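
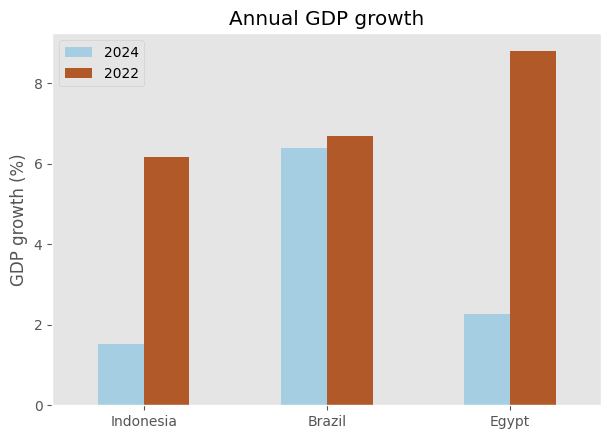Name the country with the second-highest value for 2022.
Top 3 for 2022: Egypt ≈ 9, Brazil ≈ 7, Indonesia ≈ 6.

Brazil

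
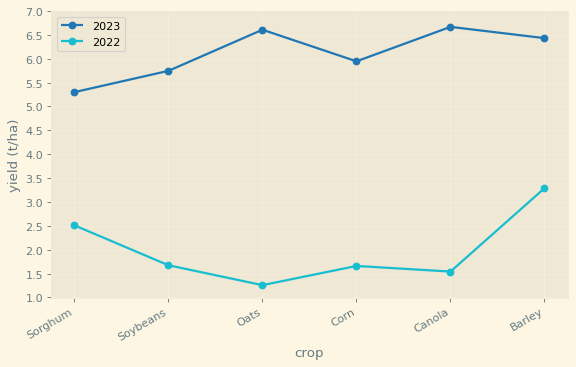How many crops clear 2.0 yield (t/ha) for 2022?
Above 2.0: Sorghum, Barley.

2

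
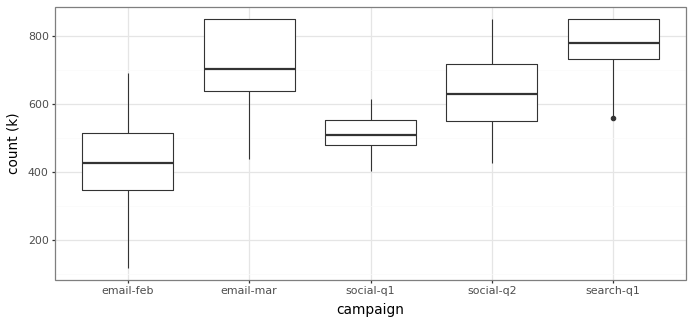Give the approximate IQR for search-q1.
Q3 ≈ 850, Q1 ≈ 750; IQR ≈ 100.

≈ 100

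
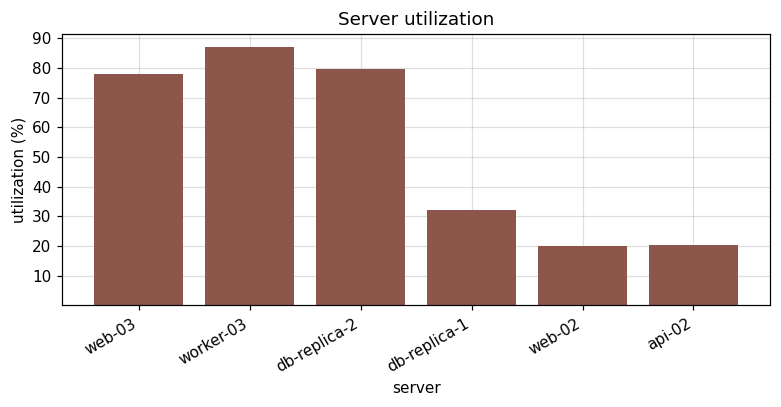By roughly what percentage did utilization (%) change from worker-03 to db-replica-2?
≈ -11.1%

worker-03 ≈ 90, db-replica-2 ≈ 80; (80 − 90) / 90 ≈ -11.1%.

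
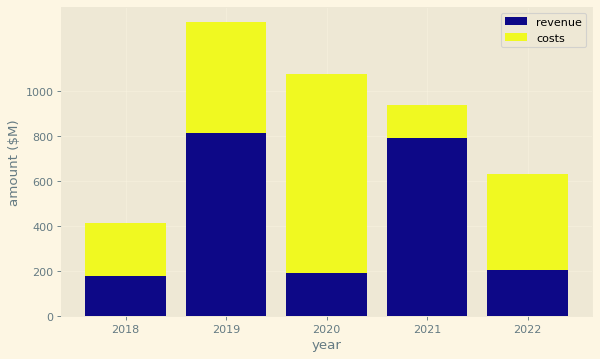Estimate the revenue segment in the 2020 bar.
revenue top ≈ 200, bottom ≈ 0; segment ≈ 200.

≈ 200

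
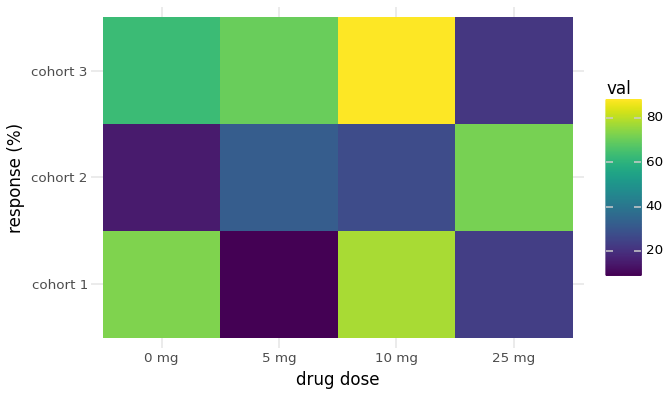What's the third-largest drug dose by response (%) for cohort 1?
25 mg

Top 4 for cohort 1: 10 mg ≈ 80, 0 mg ≈ 70, 25 mg ≈ 20, 5 mg ≈ 10.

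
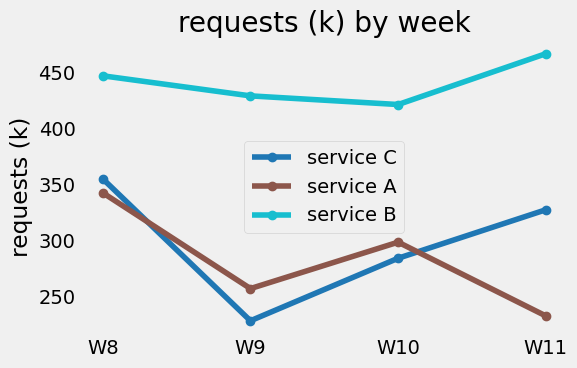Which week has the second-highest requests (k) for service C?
W11

Top 3 for service C: W8 ≈ 360, W11 ≈ 320, W10 ≈ 280.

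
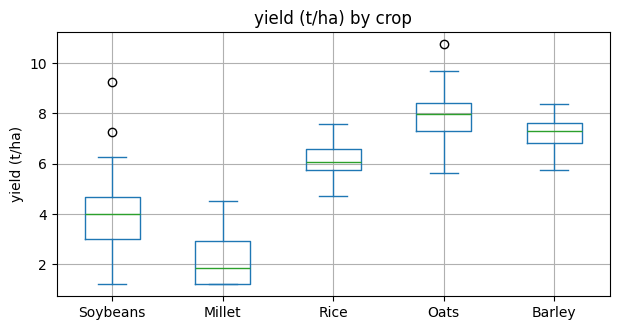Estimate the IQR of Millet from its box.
Q3 ≈ 3, Q1 ≈ 1; IQR ≈ 2.

≈ 2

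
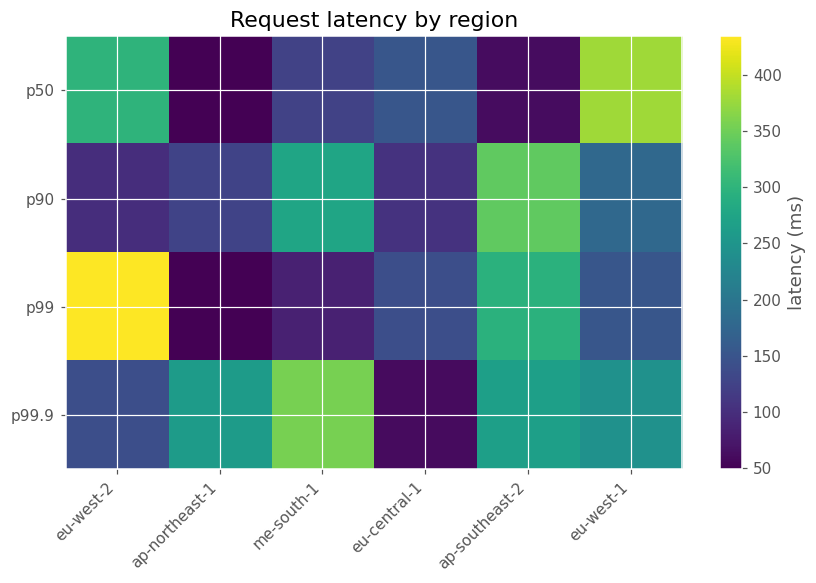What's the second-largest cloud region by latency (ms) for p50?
eu-west-2

Top 3 for p50: eu-west-1 ≈ 400, eu-west-2 ≈ 300, eu-central-1 ≈ 150.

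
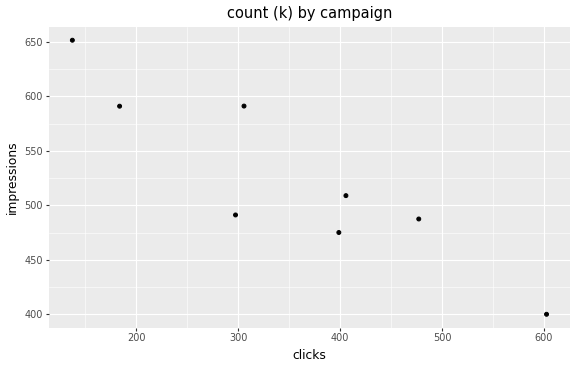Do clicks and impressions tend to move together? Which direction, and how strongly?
negative, strong

Points are negatively correlated; strong (|r| ≈ 0.9).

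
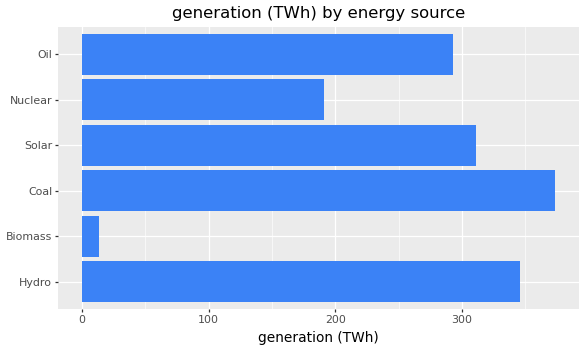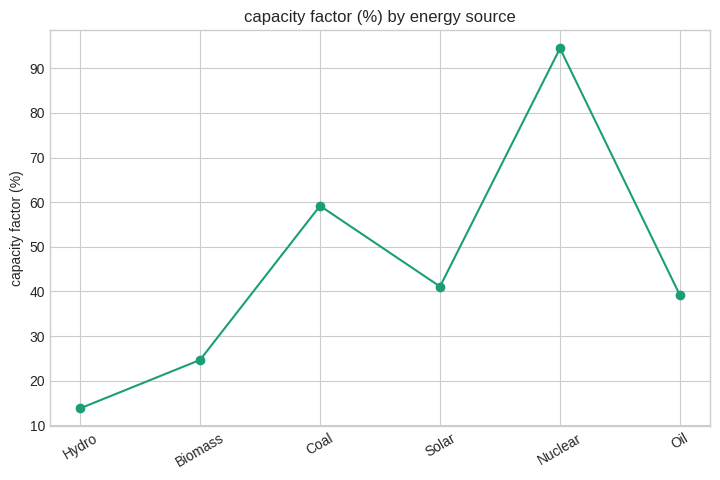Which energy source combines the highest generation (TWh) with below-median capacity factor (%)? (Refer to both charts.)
Chart 2 median capacity factor (%) ≈ 40; below-median energy sources: Hydro, Biomass, Oil. Among those, Hydro has the highest generation (TWh) (≈ 350).

Hydro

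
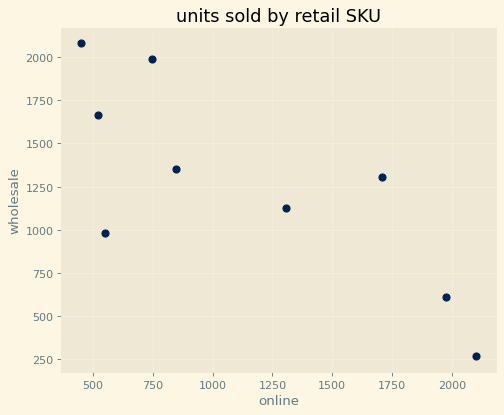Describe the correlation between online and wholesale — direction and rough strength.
Points are negatively correlated; strong (|r| ≈ 0.8).

negative, strong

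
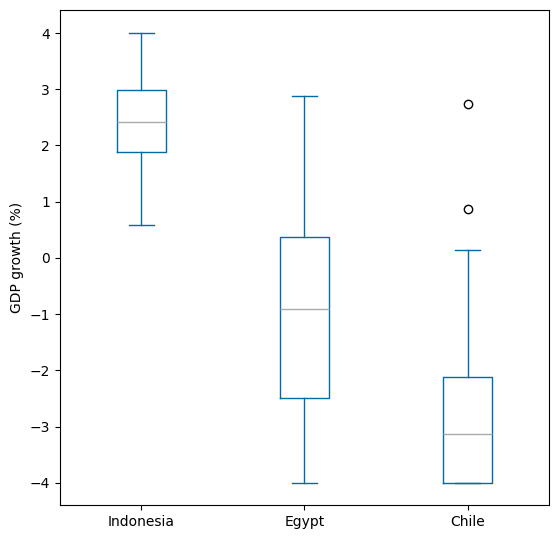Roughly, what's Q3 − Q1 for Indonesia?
Q3 ≈ 3.0, Q1 ≈ 2.0; IQR ≈ 1.0.

≈ 1.0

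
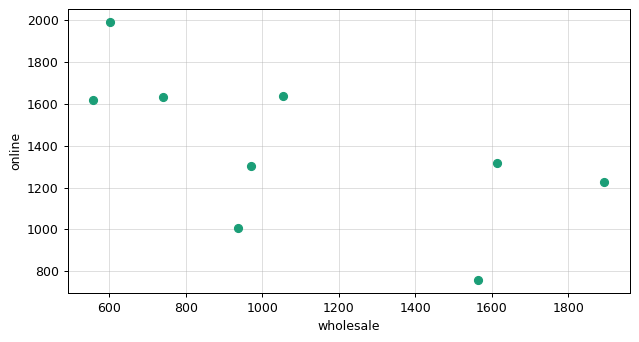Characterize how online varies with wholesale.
Points are negatively correlated; moderate (|r| ≈ 0.6).

negative, moderate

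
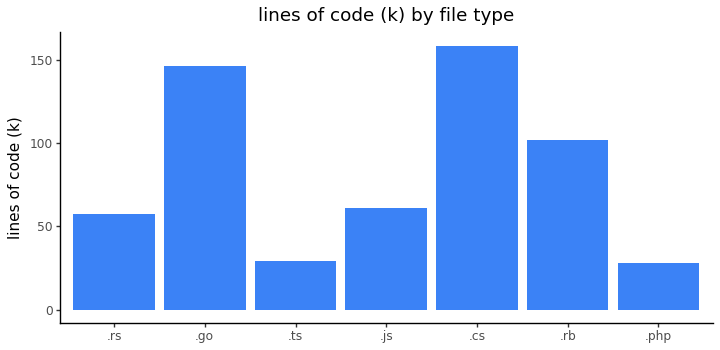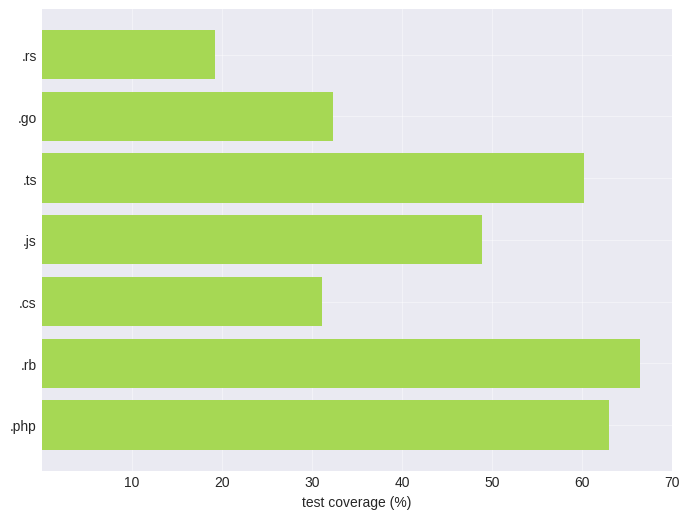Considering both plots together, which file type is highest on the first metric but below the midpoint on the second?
.cs

Chart 2 median test coverage (%) ≈ 50; below-median file types: .rs, .go, .cs. Among those, .cs has the highest lines of code (k) (≈ 160).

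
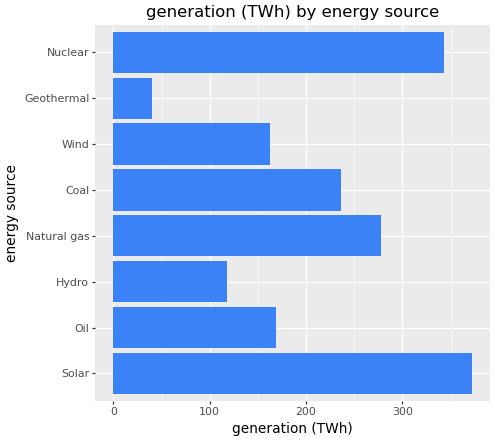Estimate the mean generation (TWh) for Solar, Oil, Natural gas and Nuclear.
≈ 288

(350 + 150 + 300 + 350) / 4 ≈ 288.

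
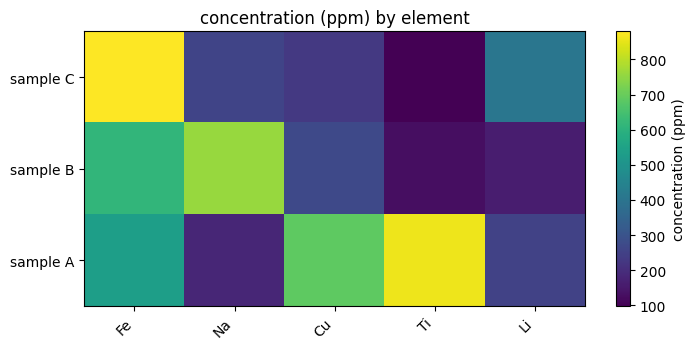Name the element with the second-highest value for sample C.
Top 3 for sample C: Fe ≈ 900, Li ≈ 400, Na ≈ 300.

Li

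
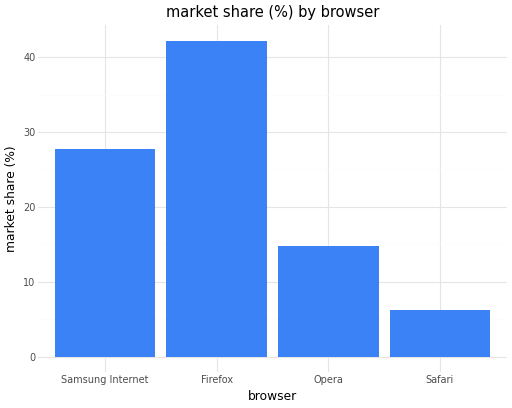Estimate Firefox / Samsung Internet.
Firefox ≈ 40, Samsung Internet ≈ 30; 40/30 ≈ 1.33.

≈ 1.33×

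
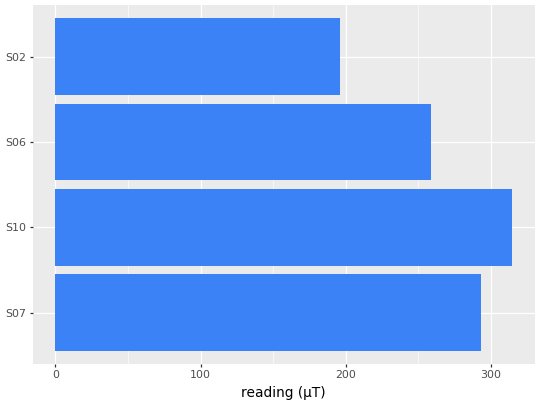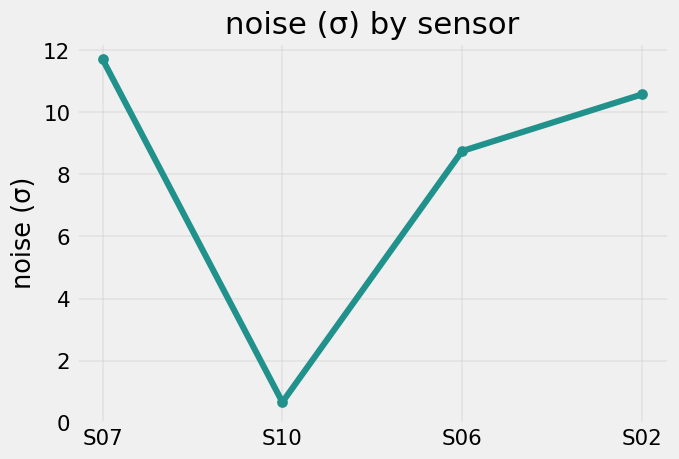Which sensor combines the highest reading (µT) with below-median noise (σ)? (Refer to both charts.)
S10

Chart 2 median noise (σ) ≈ 10; below-median sensors: S10, S06. Among those, S10 has the highest reading (µT) (≈ 300).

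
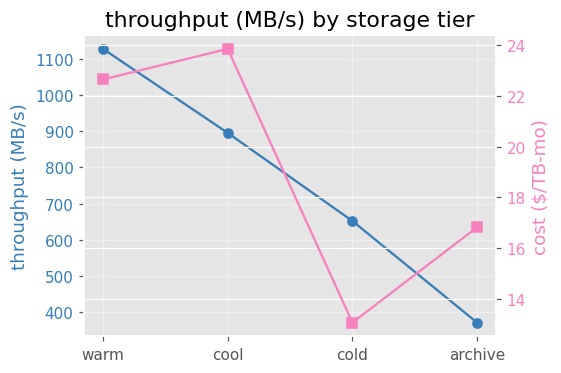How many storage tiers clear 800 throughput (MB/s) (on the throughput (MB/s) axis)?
Above 800: warm, cool.

2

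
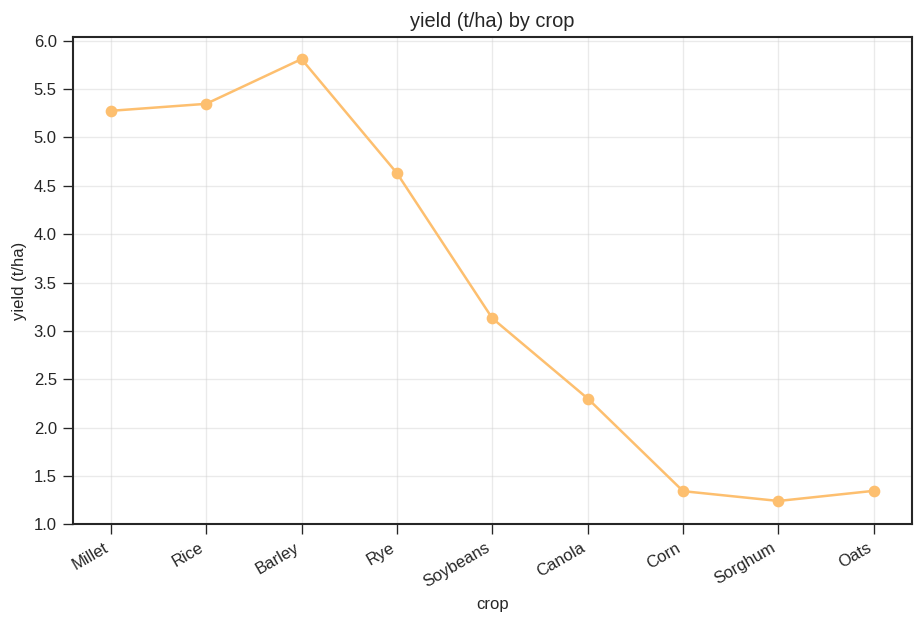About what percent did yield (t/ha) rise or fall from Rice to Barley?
Rice ≈ 5.5, Barley ≈ 6.0; (6.0 − 5.5) / 5.5 ≈ +9.1%.

≈ +9.1%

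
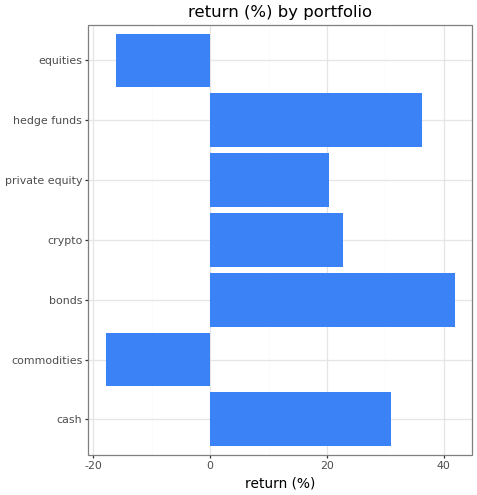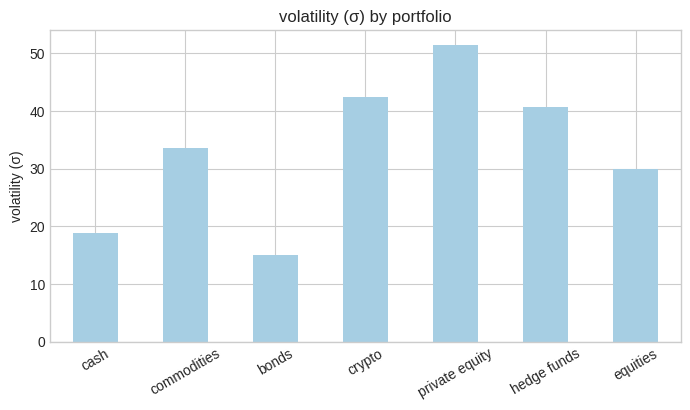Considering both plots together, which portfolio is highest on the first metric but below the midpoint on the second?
bonds

Chart 2 median volatility (σ) ≈ 35; below-median portfolios: cash, bonds, equities. Among those, bonds has the highest return (%) (≈ 40).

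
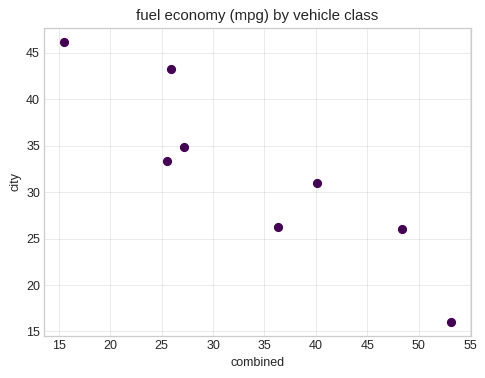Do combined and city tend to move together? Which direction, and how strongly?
Points are negatively correlated; strong (|r| ≈ 0.9).

negative, strong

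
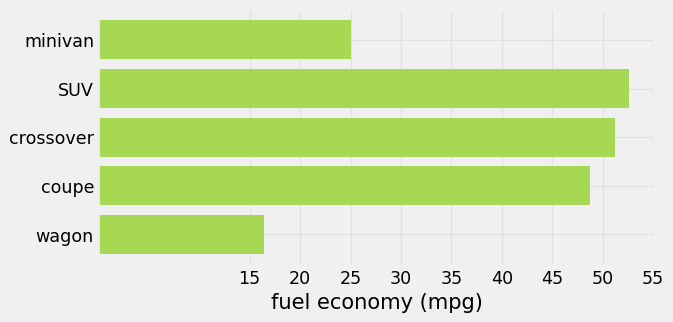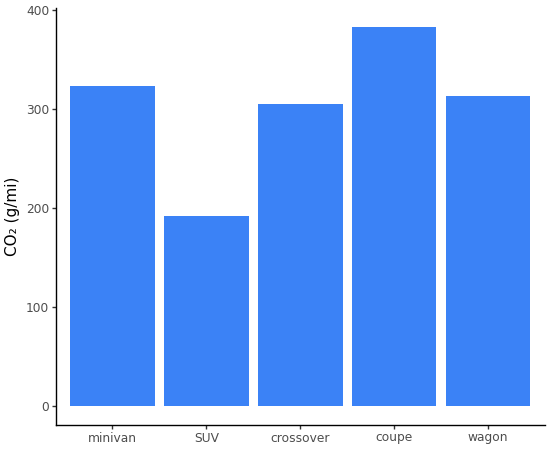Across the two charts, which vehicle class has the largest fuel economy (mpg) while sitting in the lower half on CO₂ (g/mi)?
Chart 2 median CO₂ (g/mi) ≈ 300; below-median vehicle classes: SUV, crossover. Among those, SUV has the highest fuel economy (mpg) (≈ 55).

SUV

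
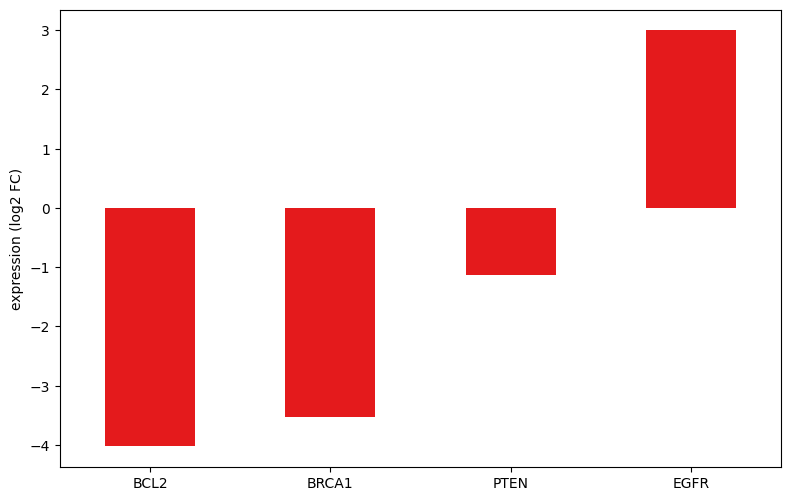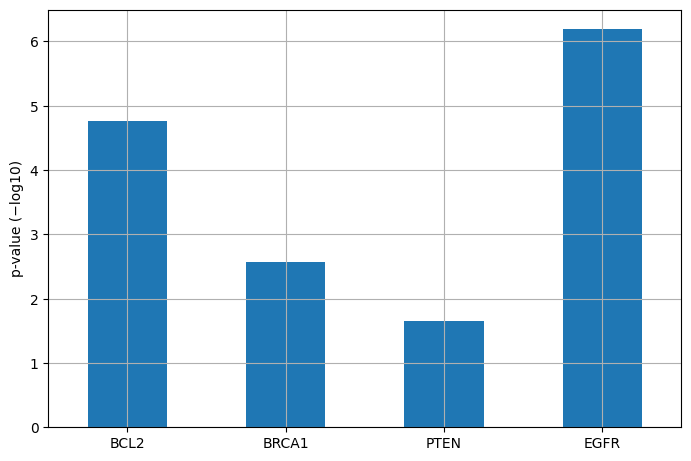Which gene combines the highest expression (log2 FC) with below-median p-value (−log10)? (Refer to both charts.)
PTEN

Chart 2 median p-value (−log10) ≈ 4; below-median genes: BRCA1, PTEN. Among those, PTEN has the highest expression (log2 FC) (≈ -1).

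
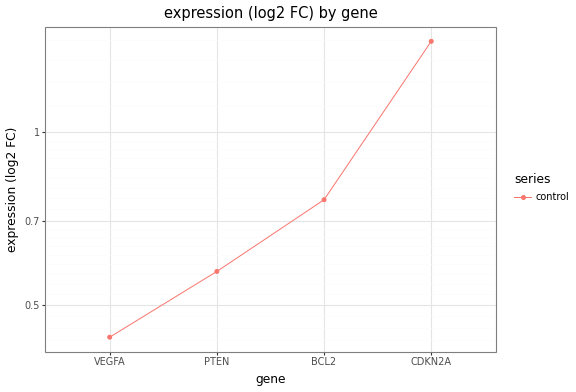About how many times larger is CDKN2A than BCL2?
CDKN2A ≈ 1.4, BCL2 ≈ 0.8; 1.4/0.8 ≈ 1.75.

≈ 1.75×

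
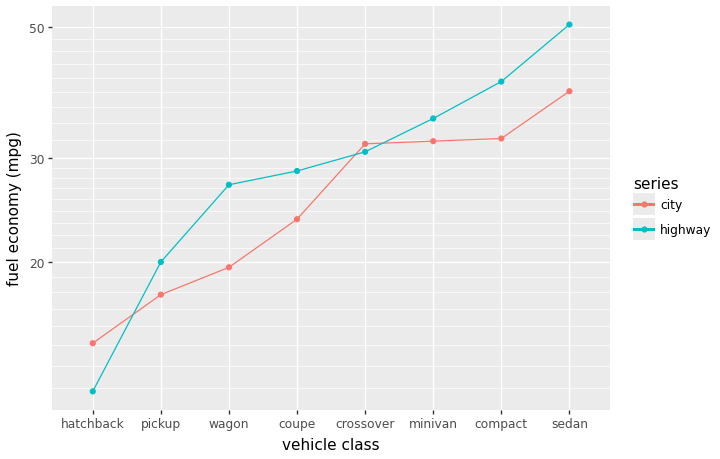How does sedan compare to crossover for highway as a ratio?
sedan ≈ 50, crossover ≈ 30; 50/30 ≈ 1.67.

≈ 1.67×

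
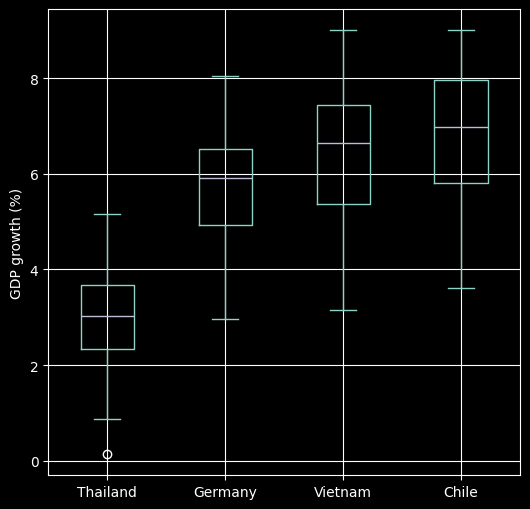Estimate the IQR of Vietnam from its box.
≈ 2.0

Q3 ≈ 7.5, Q1 ≈ 5.5; IQR ≈ 2.0.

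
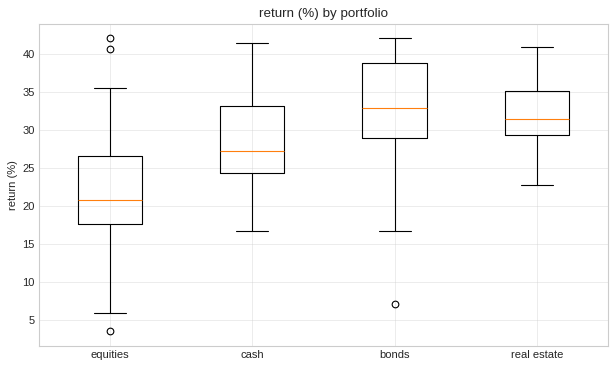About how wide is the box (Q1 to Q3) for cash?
≈ 9

Q3 ≈ 33, Q1 ≈ 24; IQR ≈ 9.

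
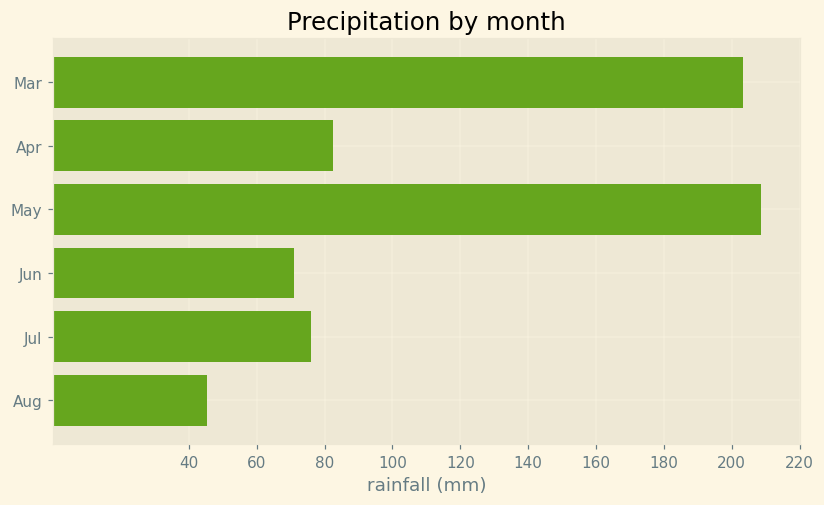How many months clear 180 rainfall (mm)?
Above 180: Mar, May.

2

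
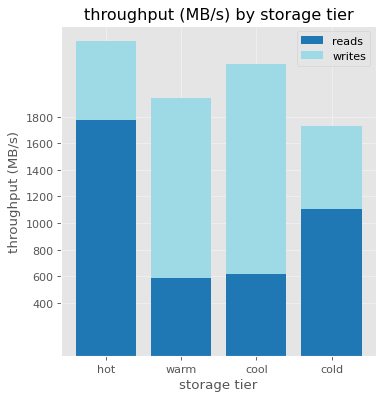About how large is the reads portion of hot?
≈ 1800

reads top ≈ 1800, bottom ≈ 0; segment ≈ 1800.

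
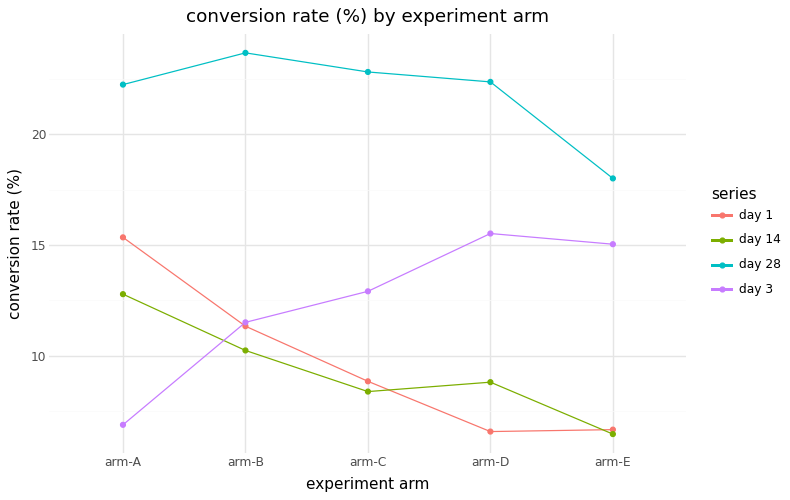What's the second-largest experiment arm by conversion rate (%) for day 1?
Top 3 for day 1: arm-A ≈ 16, arm-B ≈ 12, arm-C ≈ 8.

arm-B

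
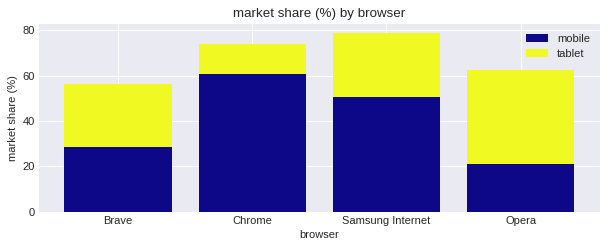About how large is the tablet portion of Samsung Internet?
tablet top ≈ 80, bottom ≈ 50; segment ≈ 30.

≈ 30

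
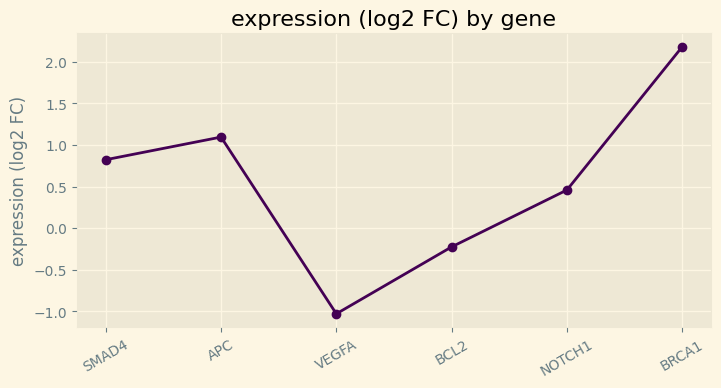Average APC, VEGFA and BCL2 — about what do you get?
≈ 0

(1.0 + -1.0 + 0.0) / 3 ≈ 0.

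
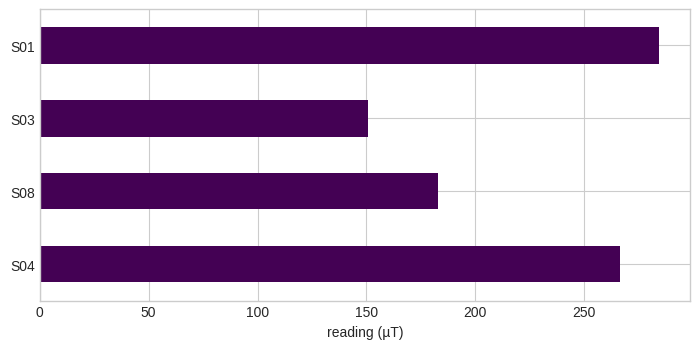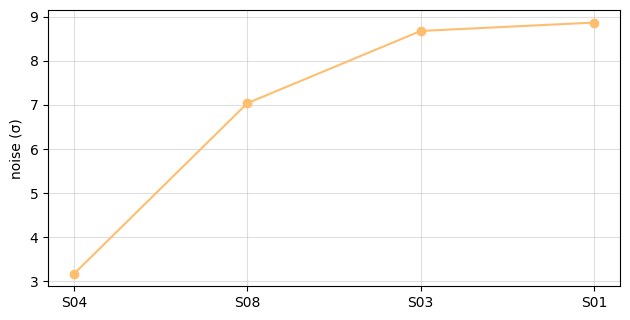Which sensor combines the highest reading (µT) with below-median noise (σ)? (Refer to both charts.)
Chart 2 median noise (σ) ≈ 8; below-median sensors: S04, S08. Among those, S04 has the highest reading (µT) (≈ 250).

S04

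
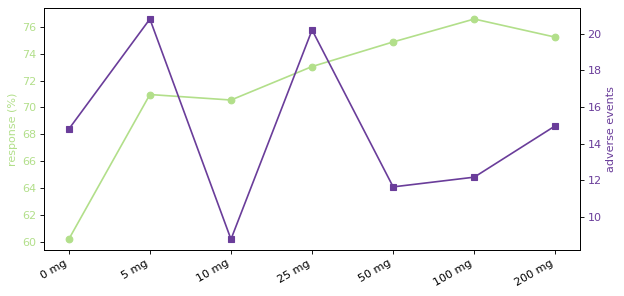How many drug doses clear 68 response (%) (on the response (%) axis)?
6

Above 68: 5 mg, 10 mg, 25 mg, 50 mg, 100 mg, 200 mg.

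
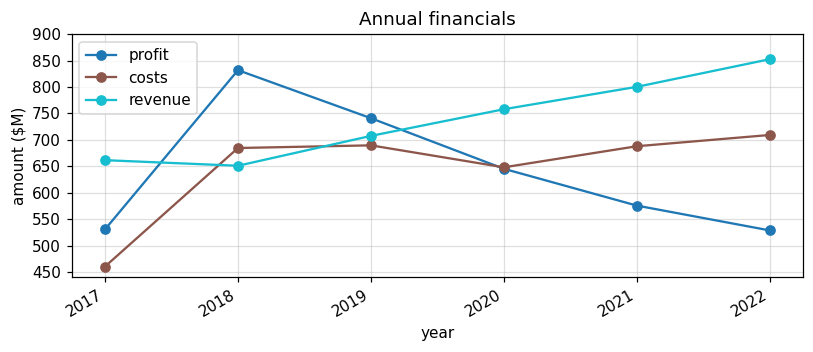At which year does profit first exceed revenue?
2017: profit ≈ 550 vs revenue ≈ 650 (not yet); 2018: profit ≈ 850 vs revenue ≈ 650 (first crossover).

2018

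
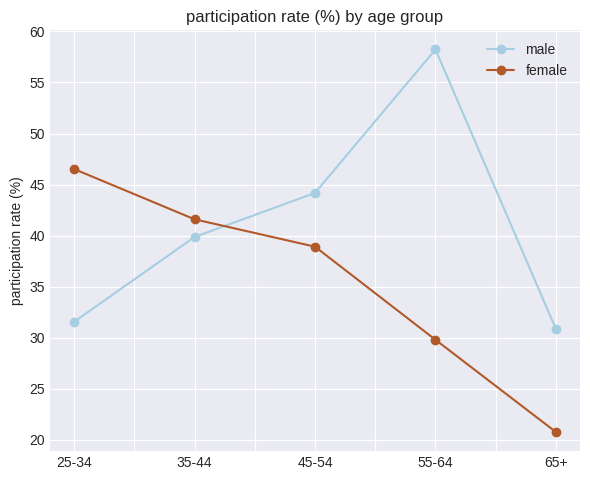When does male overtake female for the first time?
35-44: male ≈ 40 vs female ≈ 40 (not yet); 45-54: male ≈ 45 vs female ≈ 40 (first crossover).

45-54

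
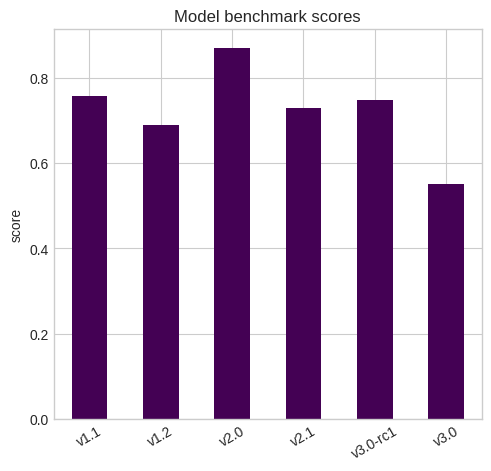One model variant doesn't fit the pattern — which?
v3.0

v3.0 ≈ 0.6; the rest sit between ≈ 0.7 and ≈ 0.9.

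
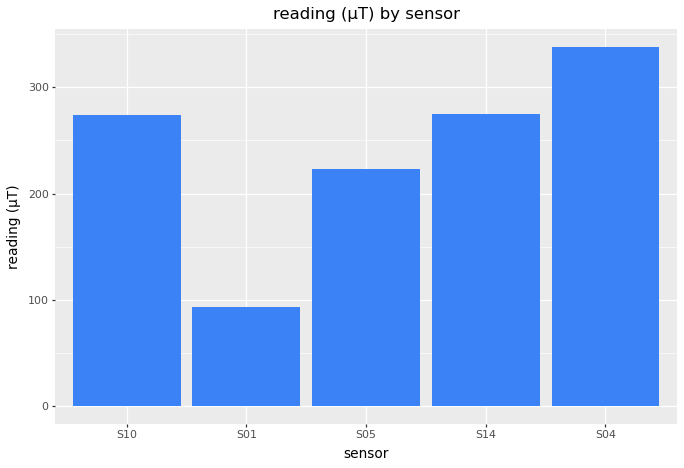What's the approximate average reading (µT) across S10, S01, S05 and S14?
(250 + 100 + 200 + 250) / 4 ≈ 200.

≈ 200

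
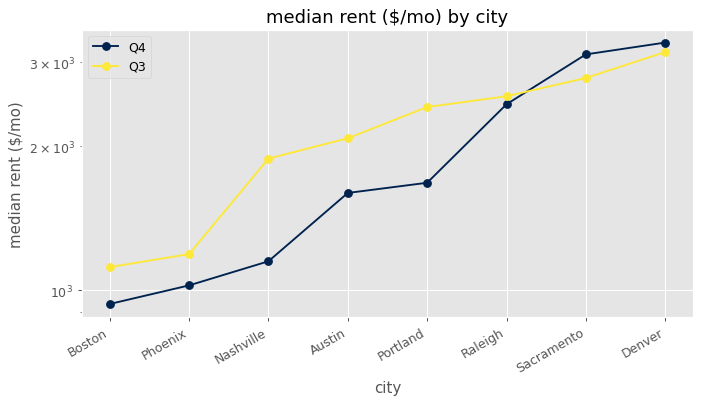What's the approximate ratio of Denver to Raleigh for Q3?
≈ 1.23×

Denver ≈ 3200, Raleigh ≈ 2600; 3200/2600 ≈ 1.23.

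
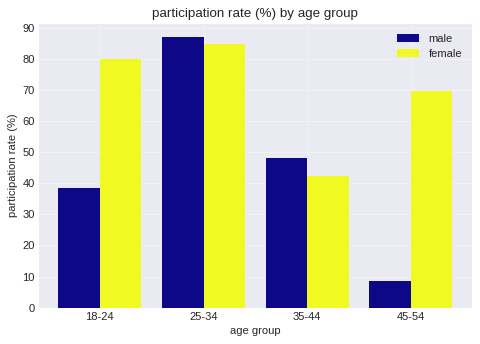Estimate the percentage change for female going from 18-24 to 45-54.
18-24 ≈ 80, 45-54 ≈ 70; (70 − 80) / 80 ≈ -12.5%.

≈ -12.5%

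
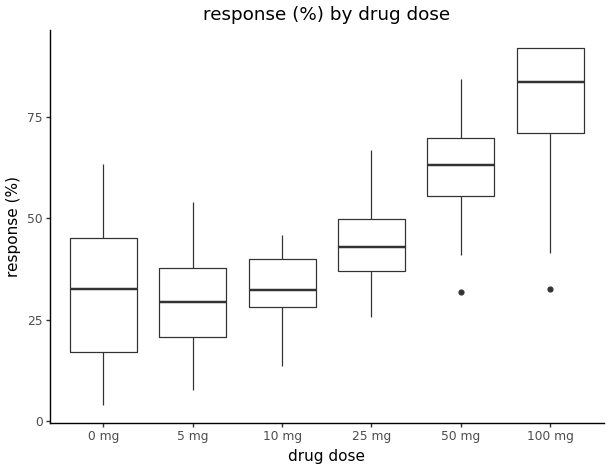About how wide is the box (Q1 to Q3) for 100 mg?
Q3 ≈ 90, Q1 ≈ 70; IQR ≈ 20.

≈ 20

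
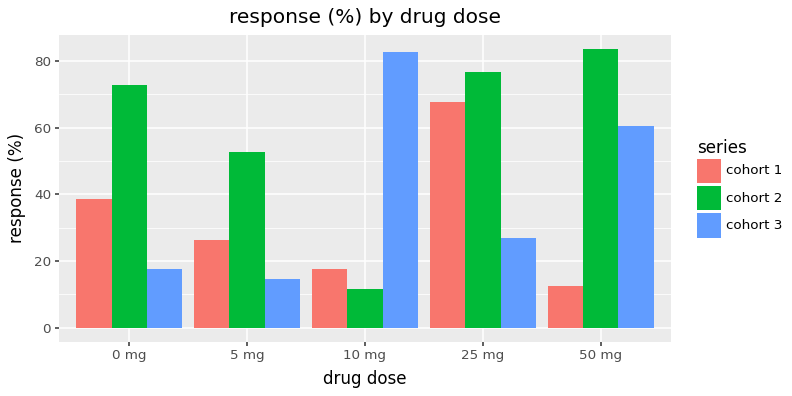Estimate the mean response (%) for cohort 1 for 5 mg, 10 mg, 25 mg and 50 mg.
≈ 32

(30 + 20 + 70 + 10) / 4 ≈ 32.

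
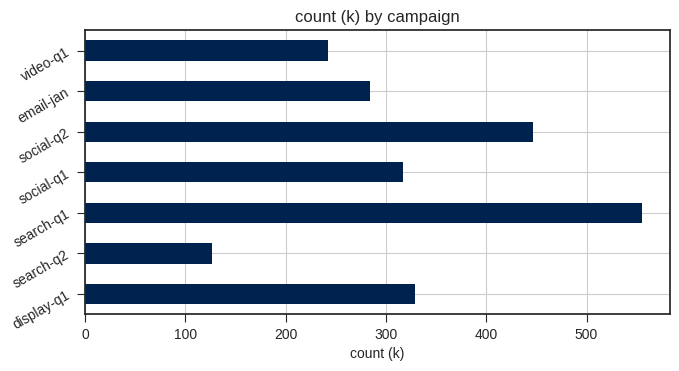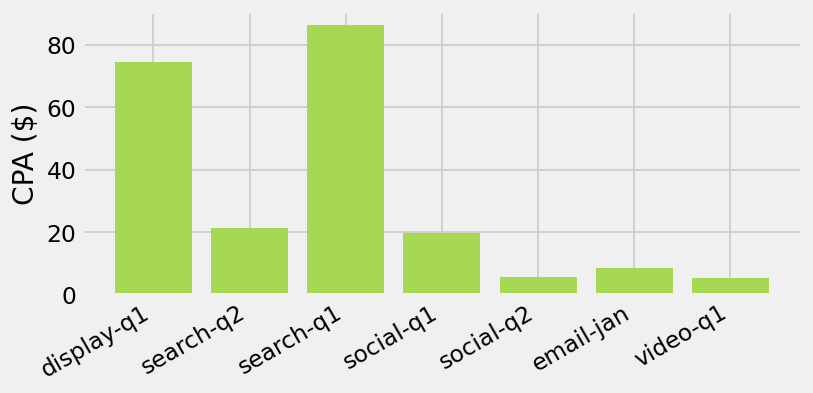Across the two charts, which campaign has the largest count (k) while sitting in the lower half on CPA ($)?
Chart 2 median CPA ($) ≈ 20; below-median campaigns: social-q2, email-jan, video-q1. Among those, social-q2 has the highest count (k) (≈ 400).

social-q2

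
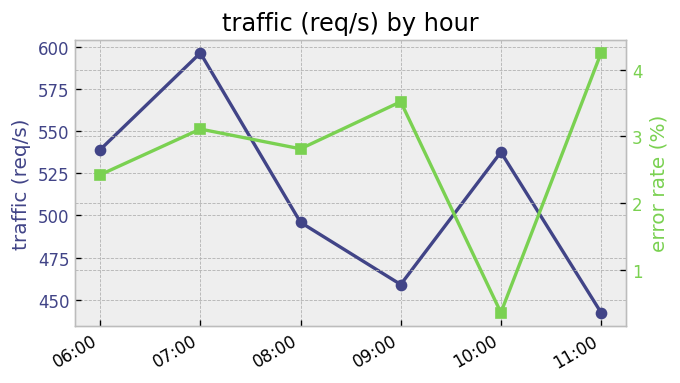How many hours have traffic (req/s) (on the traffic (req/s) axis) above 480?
4

Above 480: 06:00, 07:00, 08:00, 10:00.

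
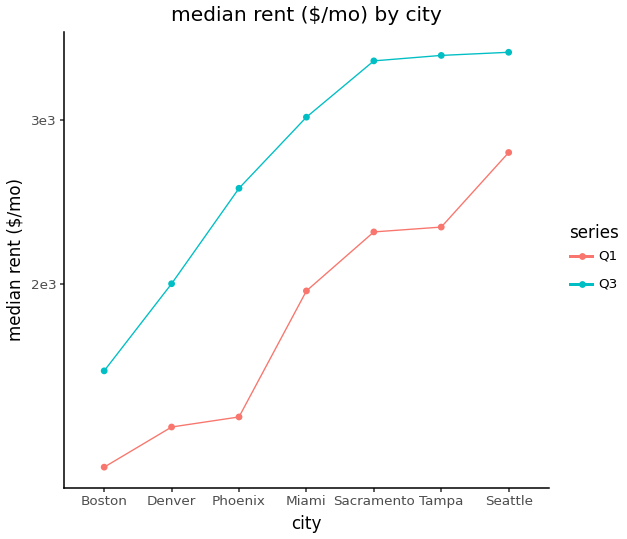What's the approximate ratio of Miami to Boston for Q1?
≈ 1.67×

Miami ≈ 2000, Boston ≈ 1200; 2000/1200 ≈ 1.67.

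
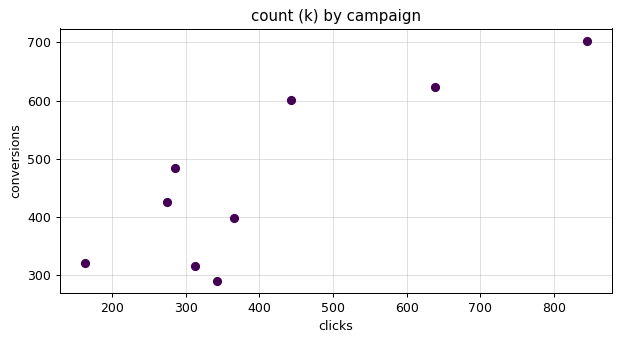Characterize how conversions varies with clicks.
Points are positively correlated; strong (|r| ≈ 0.8).

positive, strong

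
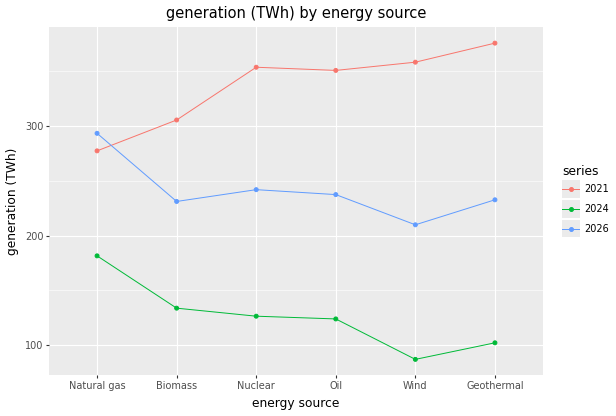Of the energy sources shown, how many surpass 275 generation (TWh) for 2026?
Above 275: Natural gas.

1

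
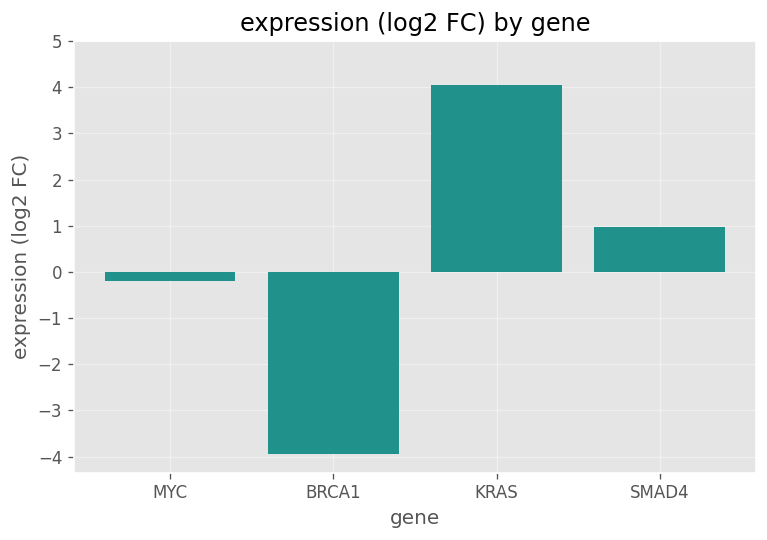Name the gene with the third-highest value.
MYC

Top 4: KRAS ≈ 4, SMAD4 ≈ 1, MYC ≈ 0, BRCA1 ≈ -4.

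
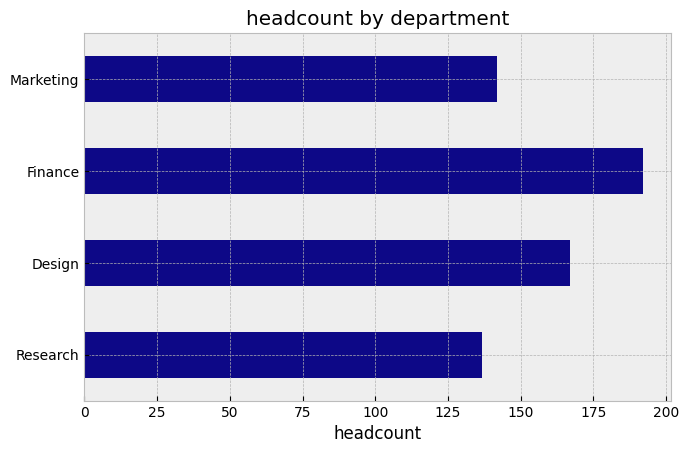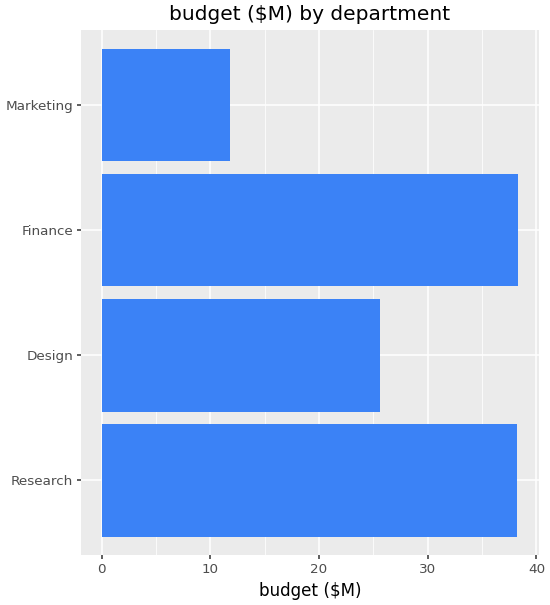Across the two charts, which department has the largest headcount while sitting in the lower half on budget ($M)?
Design

Chart 2 median budget ($M) ≈ 30; below-median departments: Design, Marketing. Among those, Design has the highest headcount (≈ 160).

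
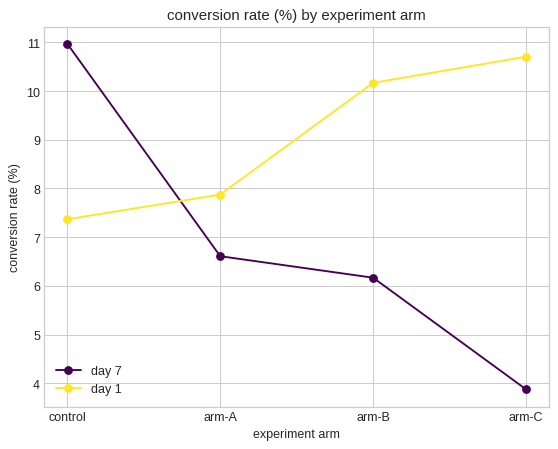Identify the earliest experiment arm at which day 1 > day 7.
arm-A

control: day 1 ≈ 7 vs day 7 ≈ 11 (not yet); arm-A: day 1 ≈ 8 vs day 7 ≈ 7 (first crossover).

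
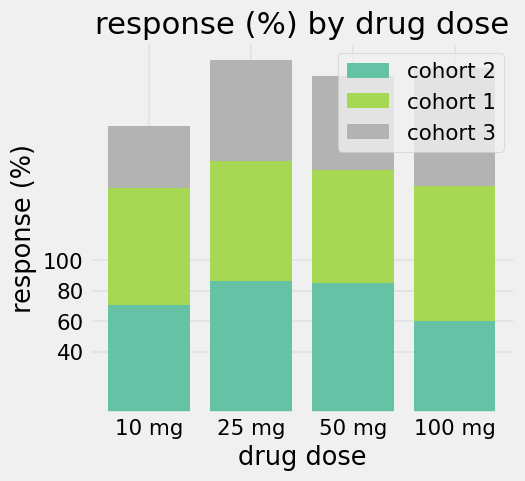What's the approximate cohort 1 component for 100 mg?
≈ 80

cohort 1 top ≈ 140, bottom ≈ 60; segment ≈ 80.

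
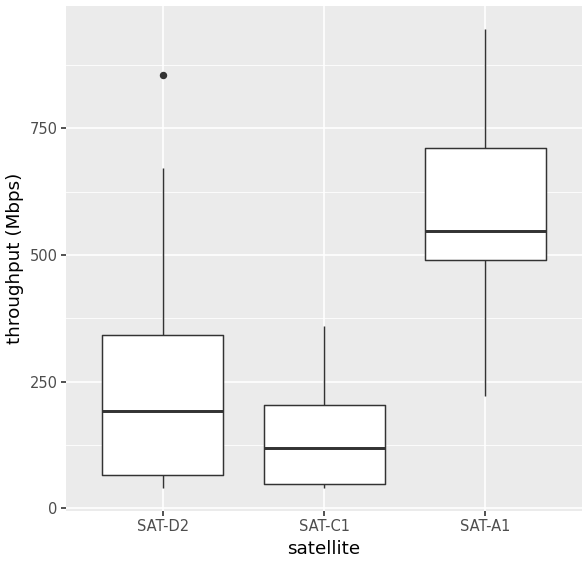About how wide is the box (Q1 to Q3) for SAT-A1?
Q3 ≈ 700, Q1 ≈ 500; IQR ≈ 200.

≈ 200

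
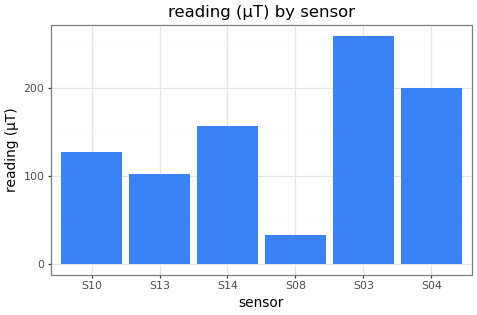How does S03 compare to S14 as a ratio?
S03 ≈ 250, S14 ≈ 150; 250/150 ≈ 1.67.

≈ 1.67×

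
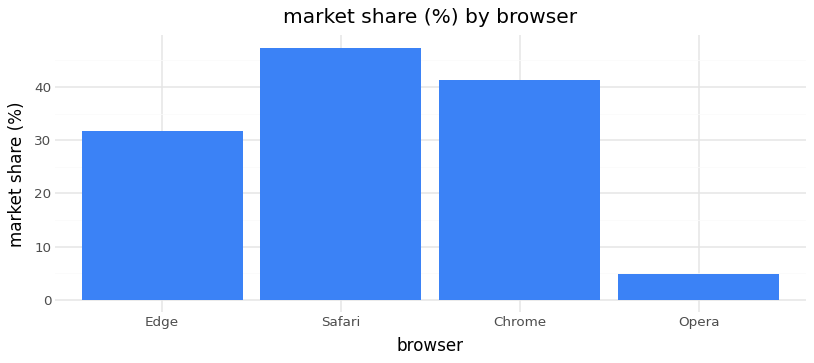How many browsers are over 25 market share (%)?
3

Above 25: Edge, Safari, Chrome.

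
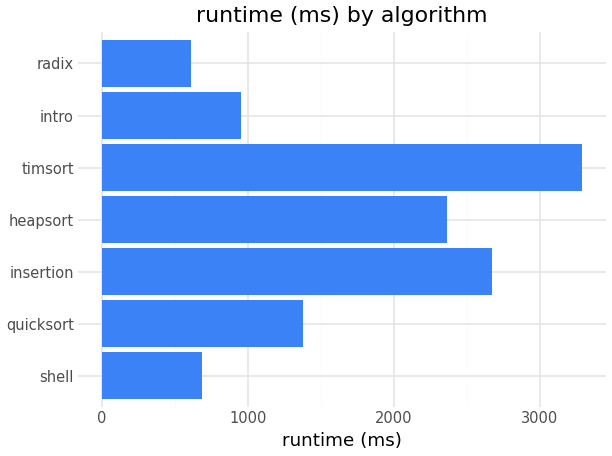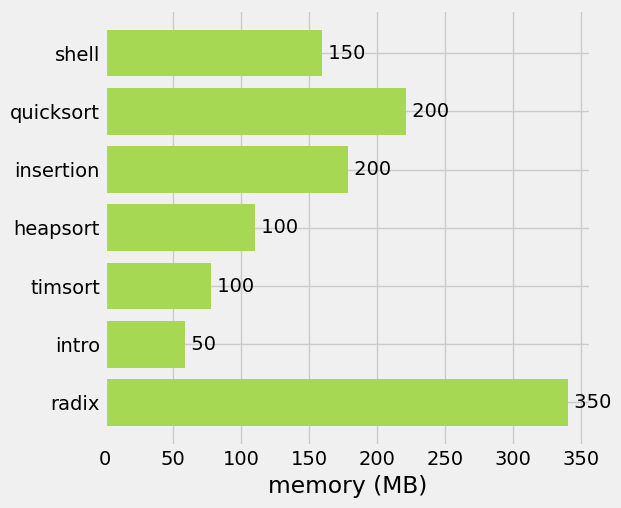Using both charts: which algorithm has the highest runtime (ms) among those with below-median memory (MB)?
timsort

Chart 2 median memory (MB) ≈ 150; below-median algorithms: heapsort, timsort, intro. Among those, timsort has the highest runtime (ms) (≈ 3500).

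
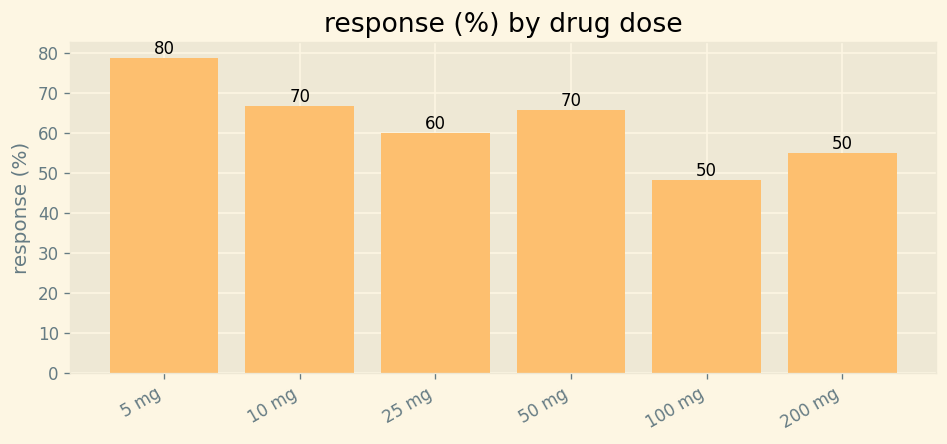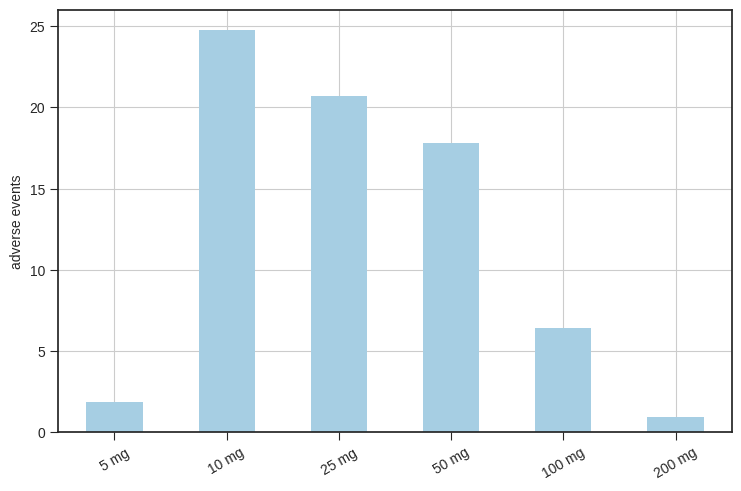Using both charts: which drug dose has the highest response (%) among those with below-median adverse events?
Chart 2 median adverse events ≈ 10; below-median drug doses: 5 mg, 100 mg, 200 mg. Among those, 5 mg has the highest response (%) (≈ 80).

5 mg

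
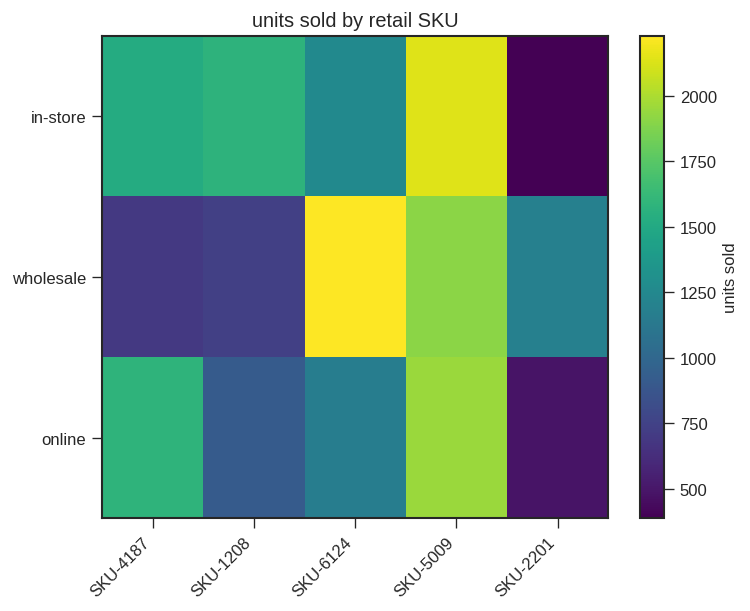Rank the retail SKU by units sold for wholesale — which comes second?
Top 3 for wholesale: SKU-6124 ≈ 2200, SKU-5009 ≈ 2000, SKU-2201 ≈ 1200.

SKU-5009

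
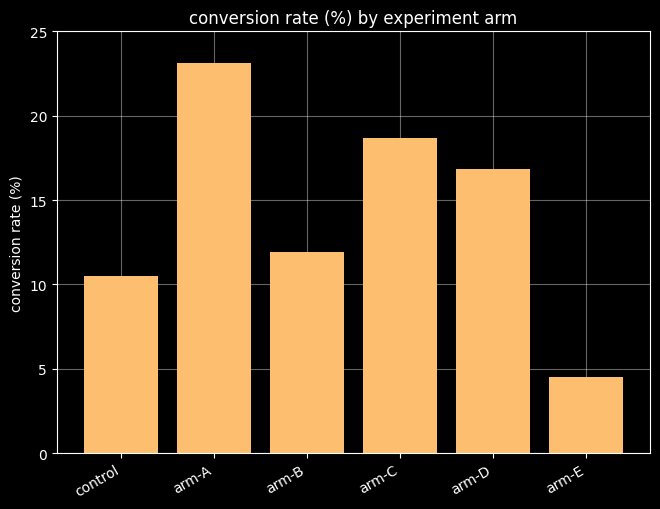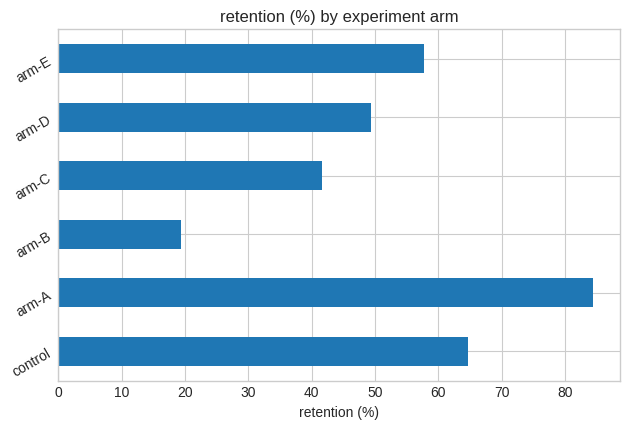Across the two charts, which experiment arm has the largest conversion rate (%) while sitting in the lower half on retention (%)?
arm-C

Chart 2 median retention (%) ≈ 50; below-median experiment arms: arm-B, arm-C, arm-D. Among those, arm-C has the highest conversion rate (%) (≈ 20).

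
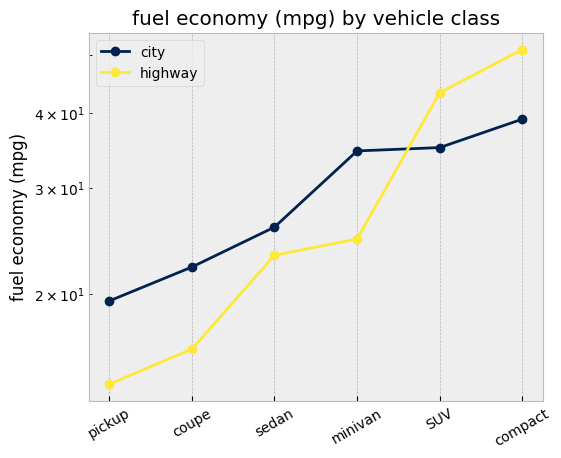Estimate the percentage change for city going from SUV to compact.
≈ +14.3%

SUV ≈ 35, compact ≈ 40; (40 − 35) / 35 ≈ +14.3%.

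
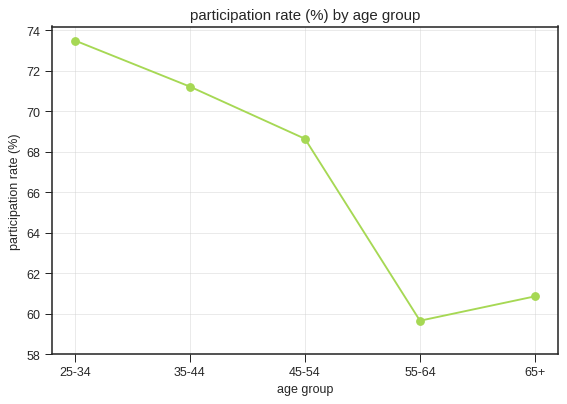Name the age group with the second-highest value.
Top 3: 25-34 ≈ 74, 35-44 ≈ 72, 45-54 ≈ 68.

35-44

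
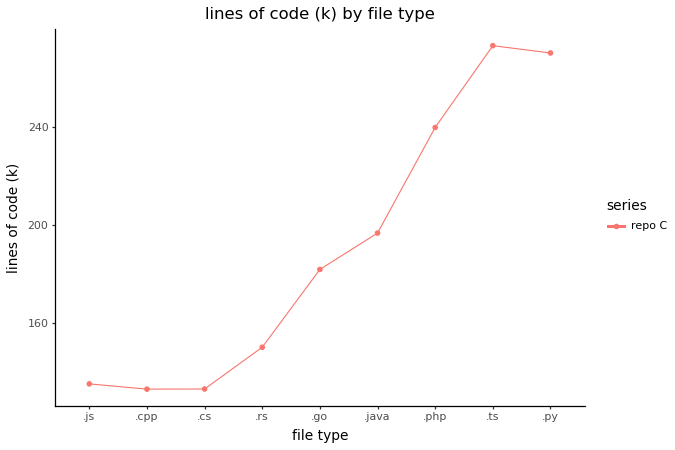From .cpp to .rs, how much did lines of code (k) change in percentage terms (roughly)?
.cpp ≈ 140, .rs ≈ 160; (160 − 140) / 140 ≈ +14.3%.

≈ +14.3%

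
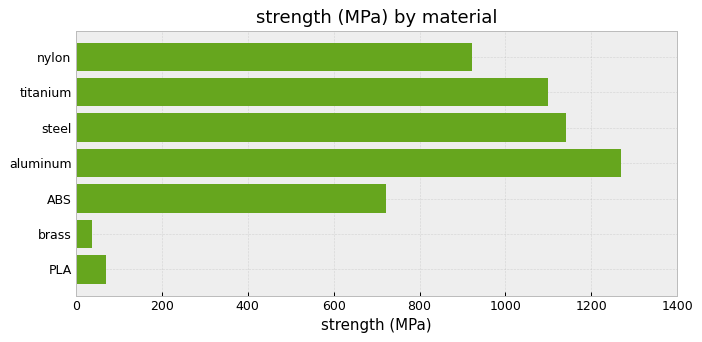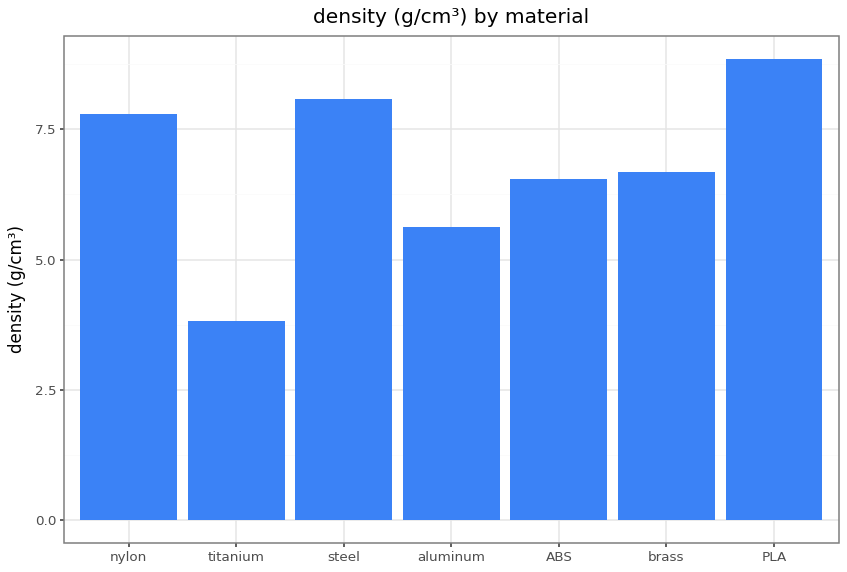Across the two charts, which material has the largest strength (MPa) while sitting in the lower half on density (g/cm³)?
Chart 2 median density (g/cm³) ≈ 7; below-median materials: titanium, aluminum, ABS. Among those, aluminum has the highest strength (MPa) (≈ 1200).

aluminum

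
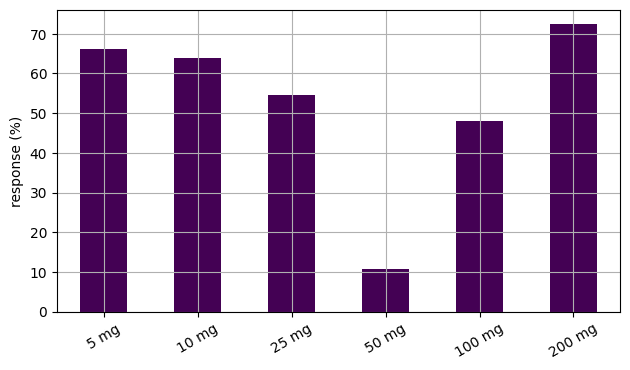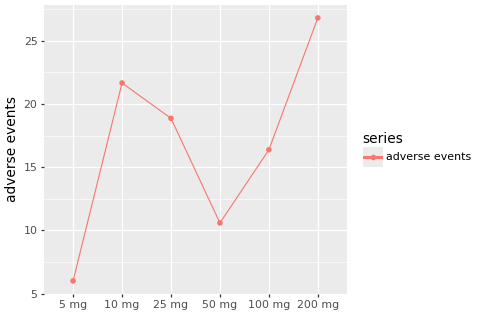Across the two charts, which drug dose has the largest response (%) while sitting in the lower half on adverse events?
Chart 2 median adverse events ≈ 20; below-median drug doses: 5 mg, 50 mg, 100 mg. Among those, 5 mg has the highest response (%) (≈ 70).

5 mg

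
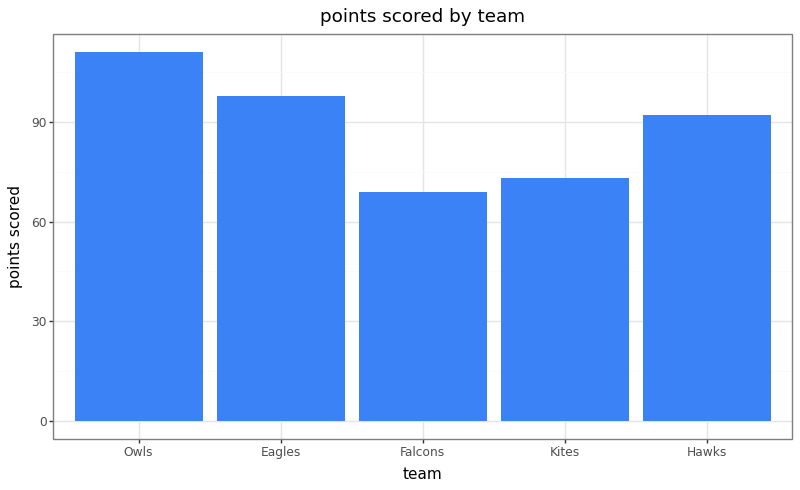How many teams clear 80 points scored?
Above 80: Owls, Eagles, Hawks.

3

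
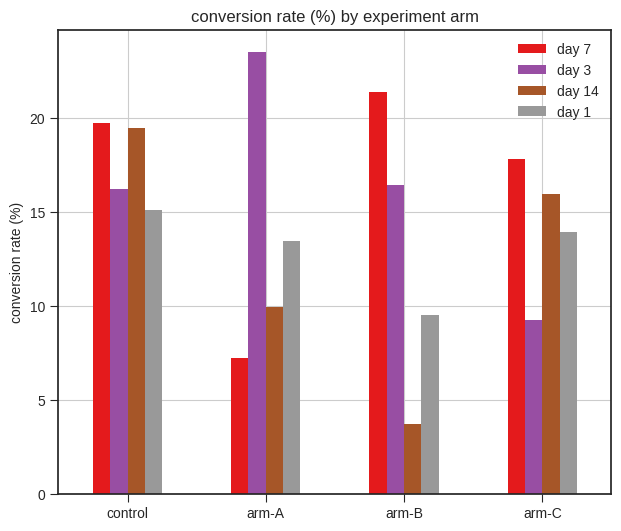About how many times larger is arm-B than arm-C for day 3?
arm-B ≈ 16, arm-C ≈ 10; 16/10 ≈ 1.6.

≈ 1.6×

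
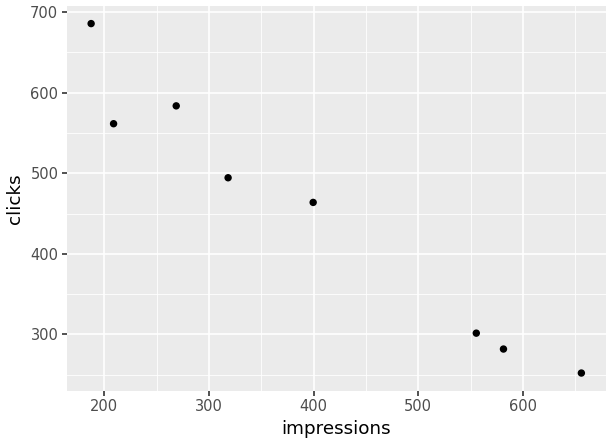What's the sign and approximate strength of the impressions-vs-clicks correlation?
Points are negatively correlated; strong (|r| ≈ 1.0).

negative, strong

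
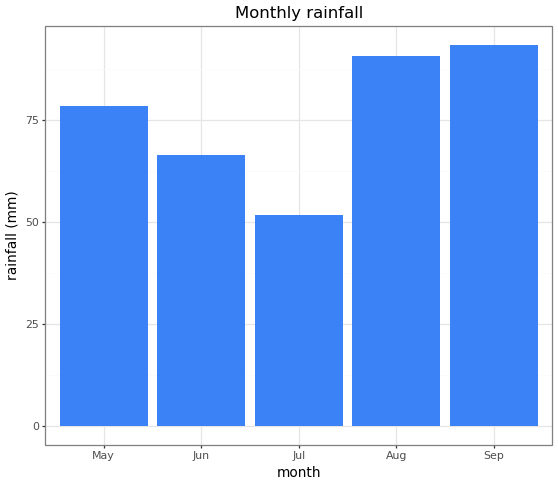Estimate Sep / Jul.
≈ 1.8×

Sep ≈ 90, Jul ≈ 50; 90/50 ≈ 1.8.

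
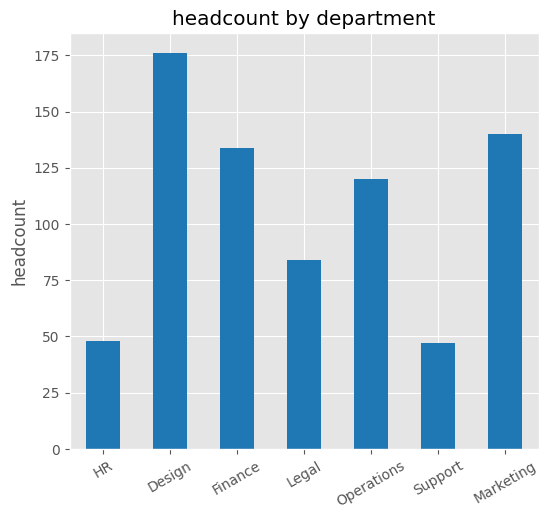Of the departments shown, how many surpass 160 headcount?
1

Above 160: Design.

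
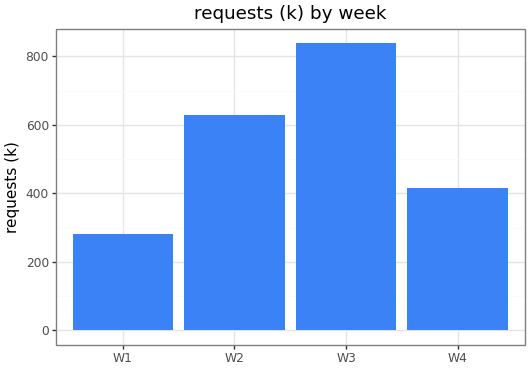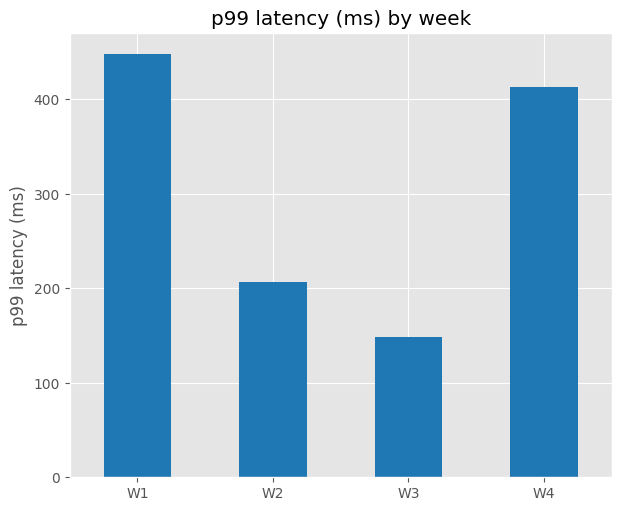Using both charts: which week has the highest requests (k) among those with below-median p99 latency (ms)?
Chart 2 median p99 latency (ms) ≈ 300; below-median weeks: W2, W3. Among those, W3 has the highest requests (k) (≈ 800).

W3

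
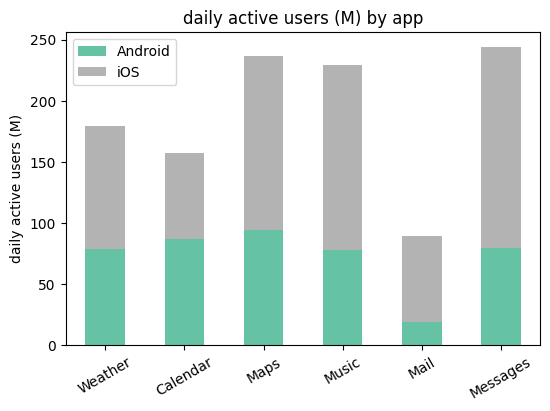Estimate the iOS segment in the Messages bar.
≈ 175

iOS top ≈ 250, bottom ≈ 75; segment ≈ 175.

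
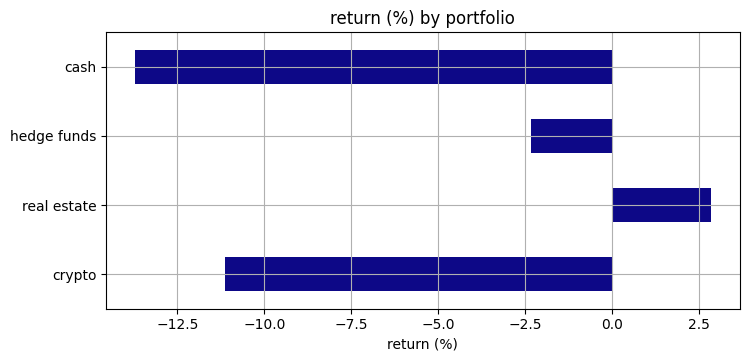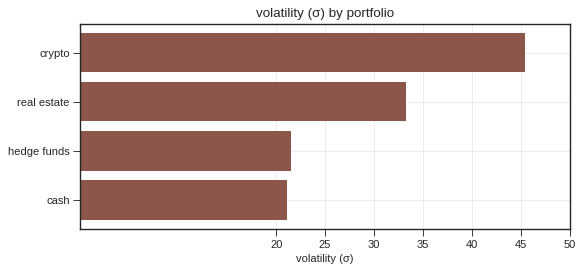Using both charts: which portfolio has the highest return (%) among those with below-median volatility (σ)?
Chart 2 median volatility (σ) ≈ 25; below-median portfolios: hedge funds, cash. Among those, hedge funds has the highest return (%) (≈ -2.5).

hedge funds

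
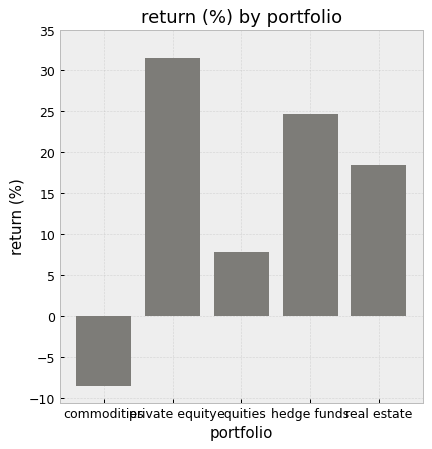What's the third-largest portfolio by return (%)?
Top 4: private equity ≈ 30, hedge funds ≈ 25, real estate ≈ 20, equities ≈ 10.

real estate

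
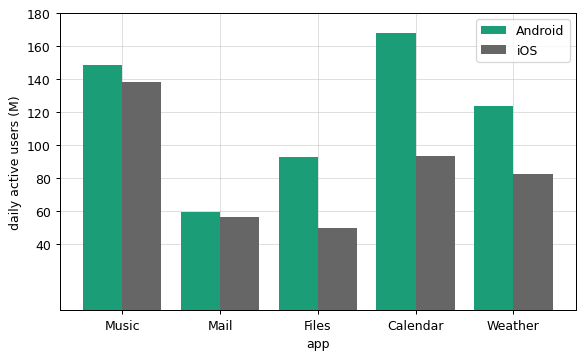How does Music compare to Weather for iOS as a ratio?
≈ 1.75×

Music ≈ 140, Weather ≈ 80; 140/80 ≈ 1.75.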